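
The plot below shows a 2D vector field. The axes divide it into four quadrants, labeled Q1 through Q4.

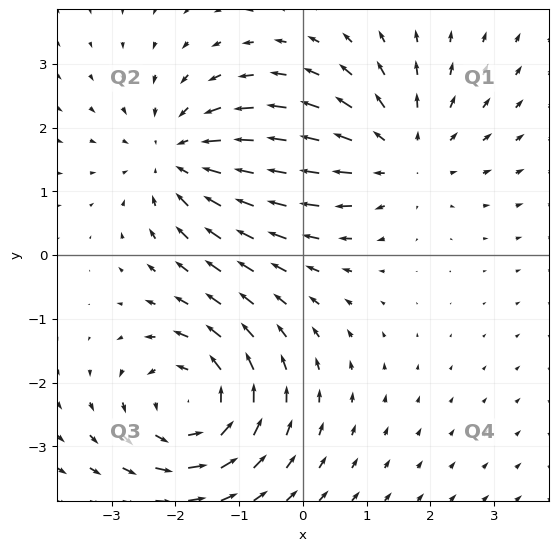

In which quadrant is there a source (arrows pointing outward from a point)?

Q1

The source sits at approximately (1.5, 1.6), which lies in quadrant Q1. The divergence there is about +3, positive as expected for a source.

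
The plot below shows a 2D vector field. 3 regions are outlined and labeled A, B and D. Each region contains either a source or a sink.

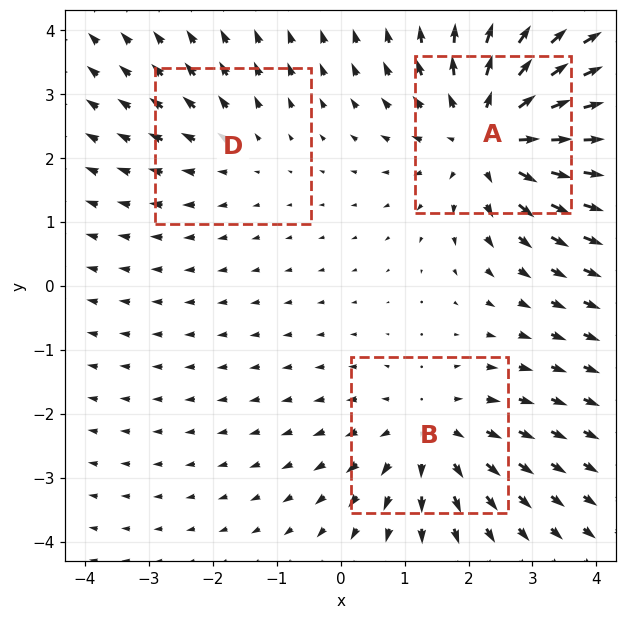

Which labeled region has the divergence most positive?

Divergence at each region's feature centre — A: about +5, B: about +3, D: about +2. Region A is most positive.

A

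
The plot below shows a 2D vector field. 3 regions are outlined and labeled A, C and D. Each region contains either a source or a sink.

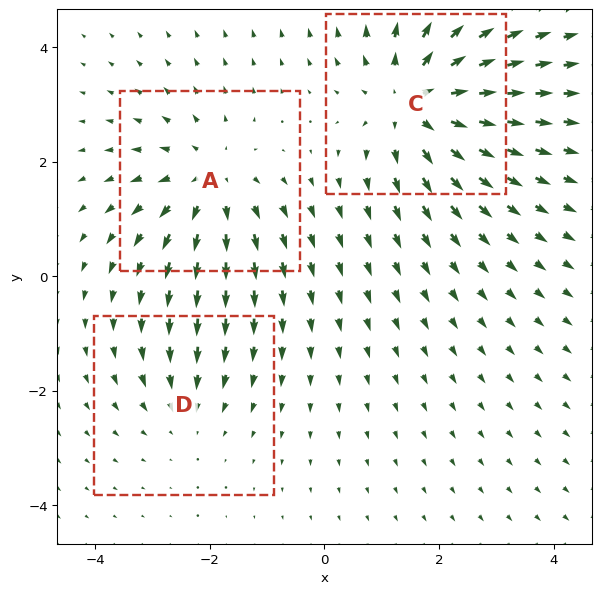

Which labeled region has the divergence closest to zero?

Divergence at each region's feature centre — A: about +3, C: about +4, D: about -2. Region D is closest to zero.

D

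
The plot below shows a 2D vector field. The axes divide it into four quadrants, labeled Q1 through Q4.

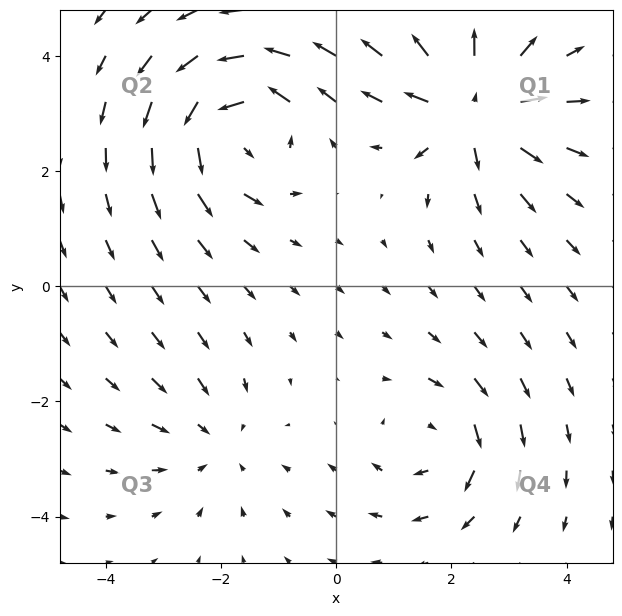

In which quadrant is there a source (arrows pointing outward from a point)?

Q1

The source sits at approximately (2.4, 3.1), which lies in quadrant Q1. The divergence there is about +5, positive as expected for a source.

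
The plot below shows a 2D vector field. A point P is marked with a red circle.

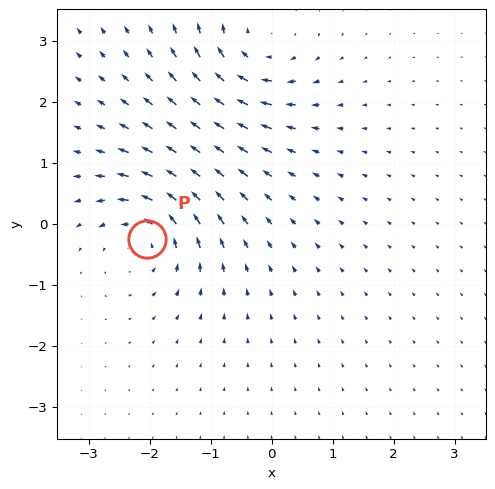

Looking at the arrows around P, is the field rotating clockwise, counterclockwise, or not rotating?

Near P at (-2.0, -0.2) the arrows circulate counterclockwise. The curl (z-component) there is about +4; positive curl means counterclockwise rotation.

counterclockwise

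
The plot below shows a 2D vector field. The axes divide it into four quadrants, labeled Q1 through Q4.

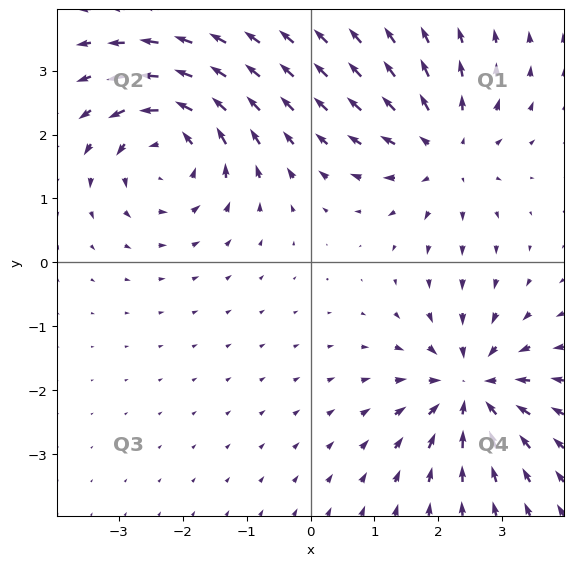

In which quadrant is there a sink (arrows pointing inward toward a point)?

Q4

The sink sits at approximately (2.5, -2.0), which lies in quadrant Q4. The divergence there is about -5, negative as expected for a sink.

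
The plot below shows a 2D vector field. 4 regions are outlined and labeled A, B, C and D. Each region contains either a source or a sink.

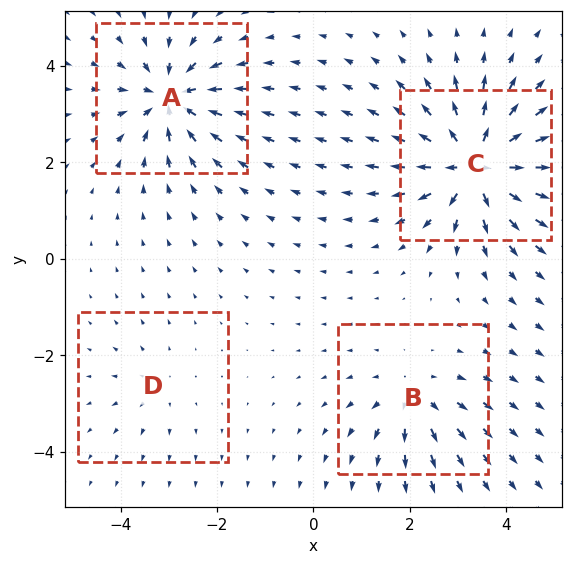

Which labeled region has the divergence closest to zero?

Divergence at each region's feature centre — A: about -6, B: about +4, C: about +8, D: about +2. Region D is closest to zero.

D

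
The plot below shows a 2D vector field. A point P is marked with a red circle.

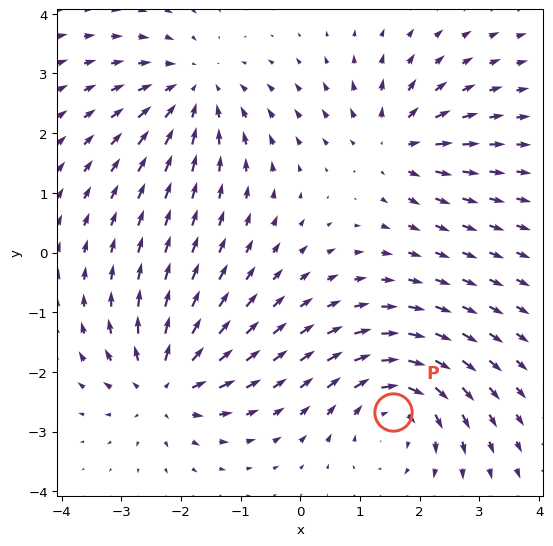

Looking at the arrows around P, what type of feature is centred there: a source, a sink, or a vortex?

At P (1.5, -2.7) the arrows circulate clockwise. Divergence ≈0, curl about -5 — near-zero divergence with nonzero curl is a vortex.

vortex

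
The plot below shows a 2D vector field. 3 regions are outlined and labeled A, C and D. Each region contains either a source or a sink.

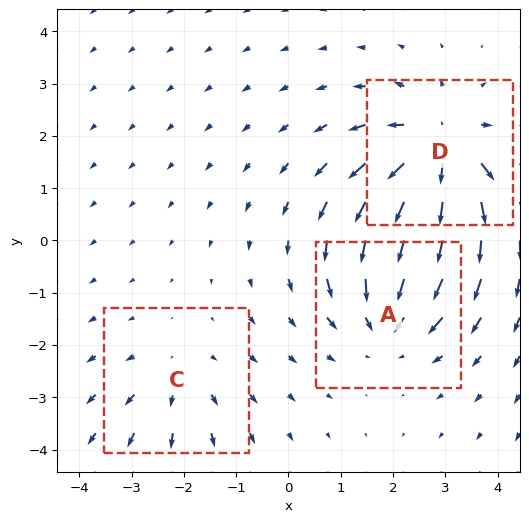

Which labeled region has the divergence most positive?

Divergence at each region's feature centre — A: about -3, C: about +2, D: about +4. Region D is most positive.

D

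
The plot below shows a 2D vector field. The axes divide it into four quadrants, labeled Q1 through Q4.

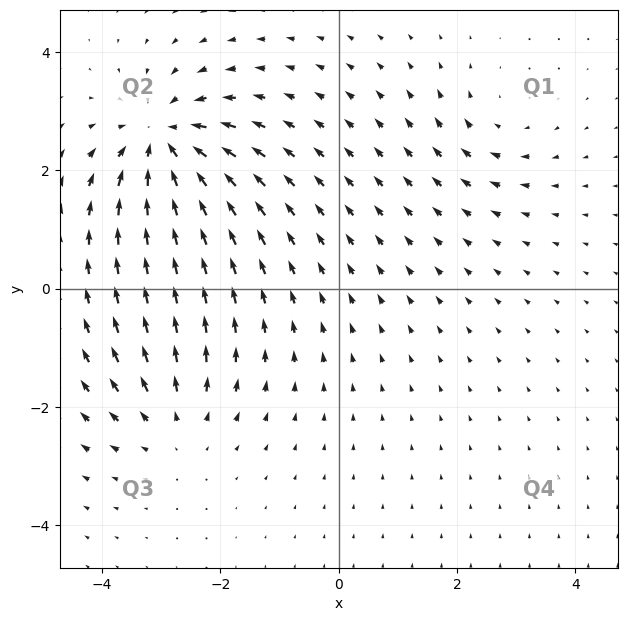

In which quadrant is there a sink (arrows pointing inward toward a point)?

The sink sits at approximately (-2.9, 2.5), which lies in quadrant Q2. The divergence there is about -6, negative as expected for a sink.

Q2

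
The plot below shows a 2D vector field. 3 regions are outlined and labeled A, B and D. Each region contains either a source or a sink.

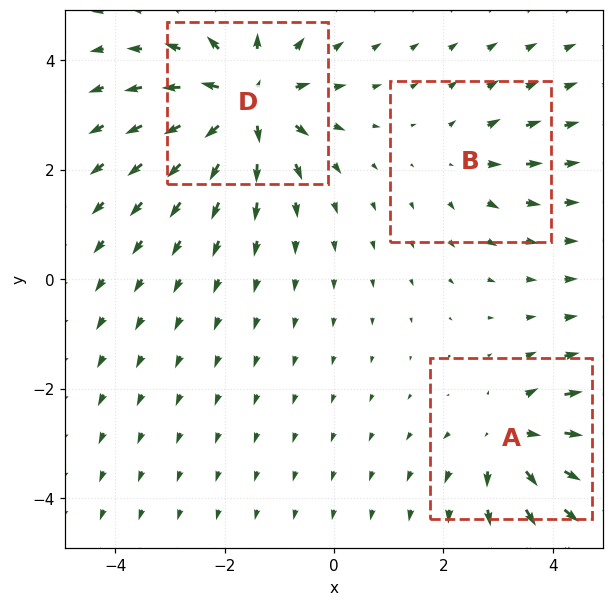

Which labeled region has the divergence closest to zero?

Divergence at each region's feature centre — A: about +4, B: about +2, D: about +6. Region B is closest to zero.

B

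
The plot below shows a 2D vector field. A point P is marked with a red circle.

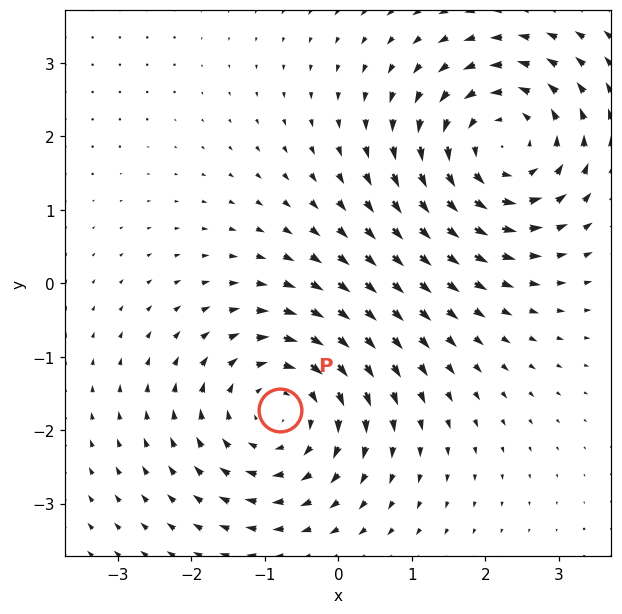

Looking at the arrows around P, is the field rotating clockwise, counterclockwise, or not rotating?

Near P at (-0.8, -1.7) the arrows circulate clockwise. The curl (z-component) there is about -4; negative curl means clockwise rotation.

clockwise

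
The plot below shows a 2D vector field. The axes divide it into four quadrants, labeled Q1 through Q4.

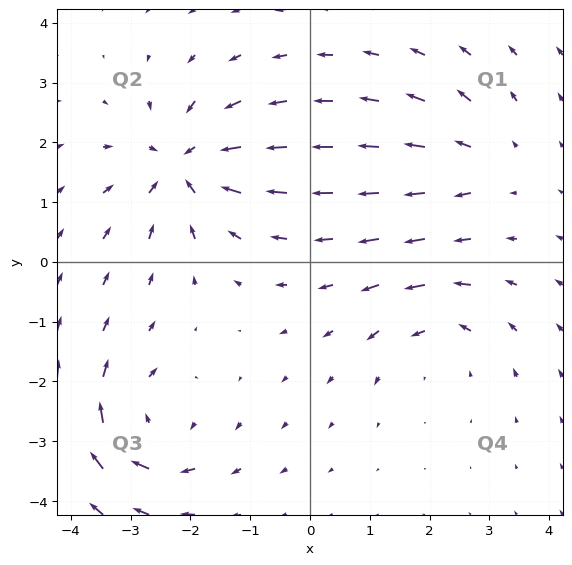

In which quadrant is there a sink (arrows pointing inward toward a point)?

The sink sits at approximately (-2.1, 1.6), which lies in quadrant Q2. The divergence there is about -6, negative as expected for a sink.

Q2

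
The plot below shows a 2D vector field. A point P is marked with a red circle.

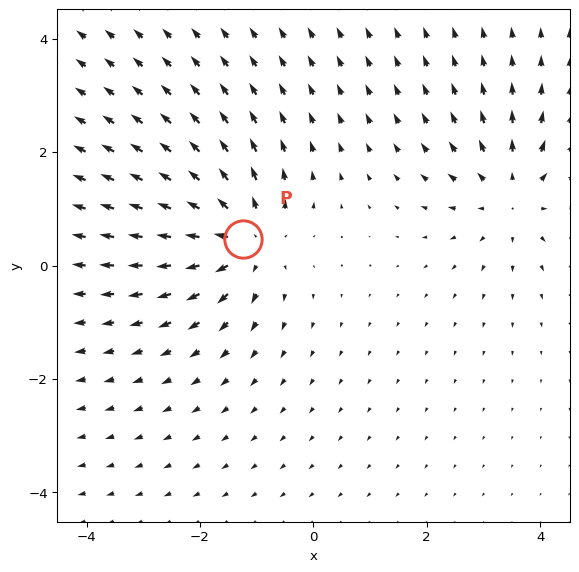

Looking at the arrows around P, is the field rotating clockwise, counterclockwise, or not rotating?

not rotating

Near P at (-1.2, 0.5) the arrows show no circulation. The curl there is ≈0.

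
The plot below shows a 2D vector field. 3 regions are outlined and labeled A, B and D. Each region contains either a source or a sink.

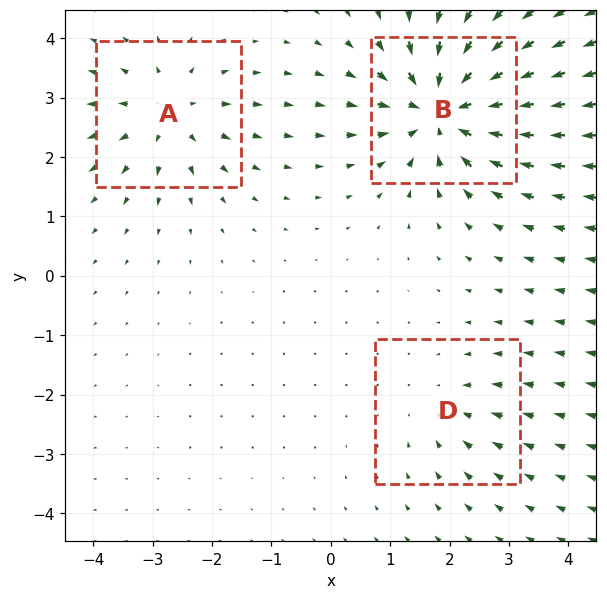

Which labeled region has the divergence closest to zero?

D

Divergence at each region's feature centre — A: about +4, B: about -6, D: about -2. Region D is closest to zero.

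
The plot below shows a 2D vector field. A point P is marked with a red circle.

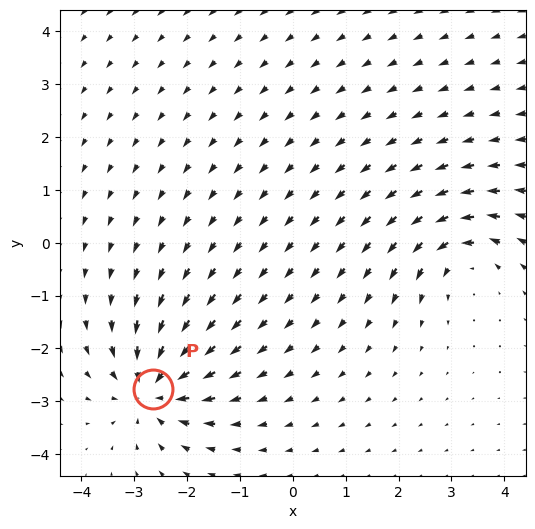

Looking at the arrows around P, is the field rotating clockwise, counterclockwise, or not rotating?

Near P at (-2.6, -2.8) the arrows show no circulation. The curl there is ≈0.

not rotating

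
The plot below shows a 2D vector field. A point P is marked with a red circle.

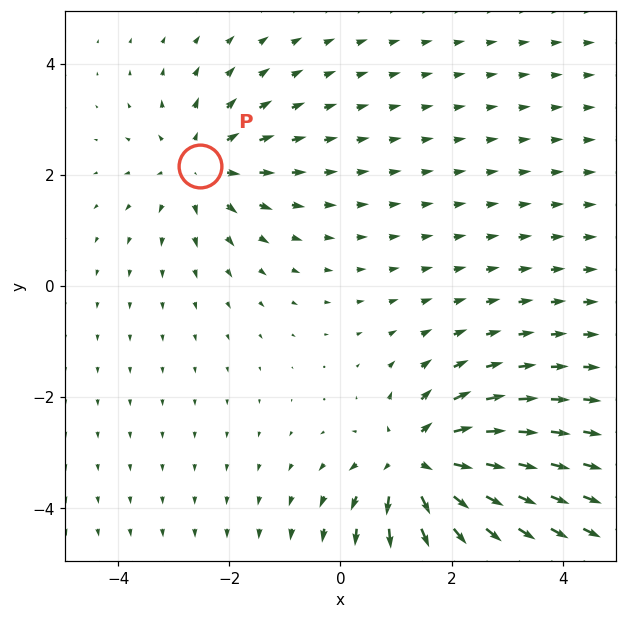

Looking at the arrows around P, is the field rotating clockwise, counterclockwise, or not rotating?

Near P at (-2.5, 2.2) the arrows show no circulation. The curl there is ≈0.

not rotating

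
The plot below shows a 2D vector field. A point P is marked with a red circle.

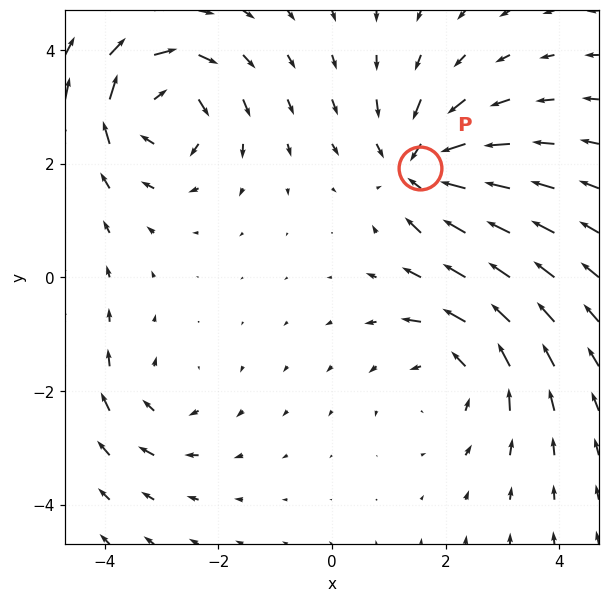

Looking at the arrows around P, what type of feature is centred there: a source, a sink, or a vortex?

At P (1.5, 1.9) the arrows converge inward. Divergence about -5, curl ≈0 — negative divergence with near-zero curl is a sink.

sink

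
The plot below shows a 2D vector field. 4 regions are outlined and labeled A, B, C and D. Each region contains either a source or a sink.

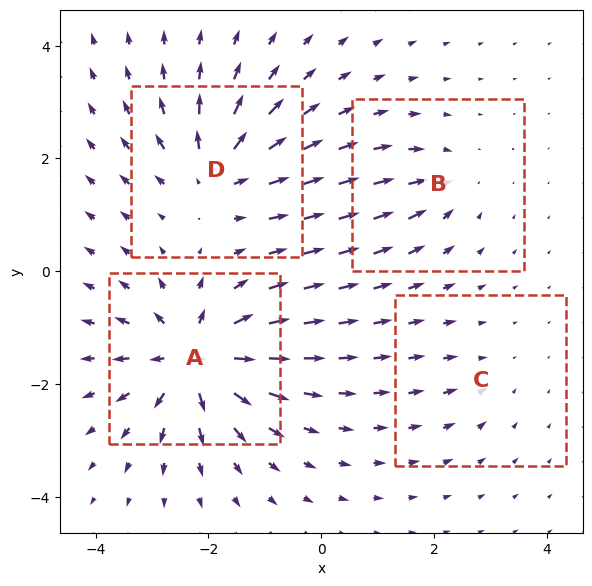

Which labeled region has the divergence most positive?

Divergence at each region's feature centre — A: about +9, B: about -4, C: about -2, D: about +6. Region A is most positive.

A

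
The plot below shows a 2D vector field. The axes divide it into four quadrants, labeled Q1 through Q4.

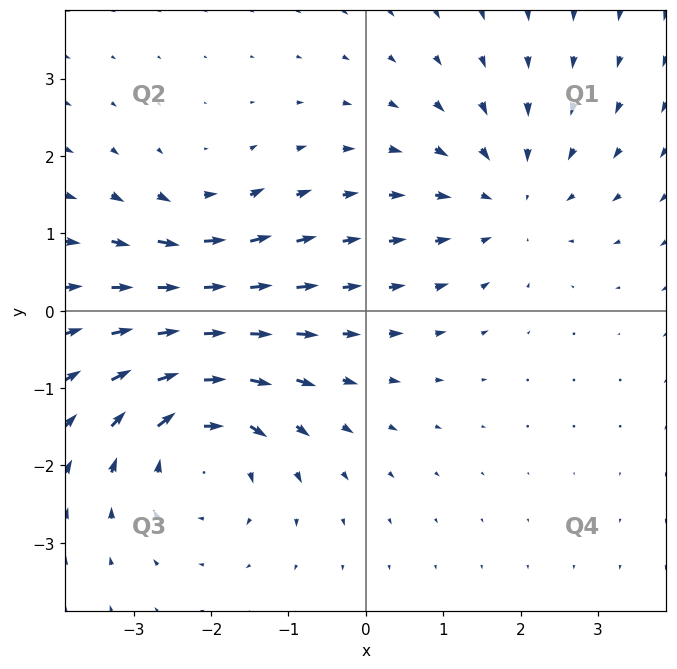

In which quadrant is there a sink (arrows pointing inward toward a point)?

Q1

The sink sits at approximately (1.8, 1.4), which lies in quadrant Q1. The divergence there is about -3, negative as expected for a sink.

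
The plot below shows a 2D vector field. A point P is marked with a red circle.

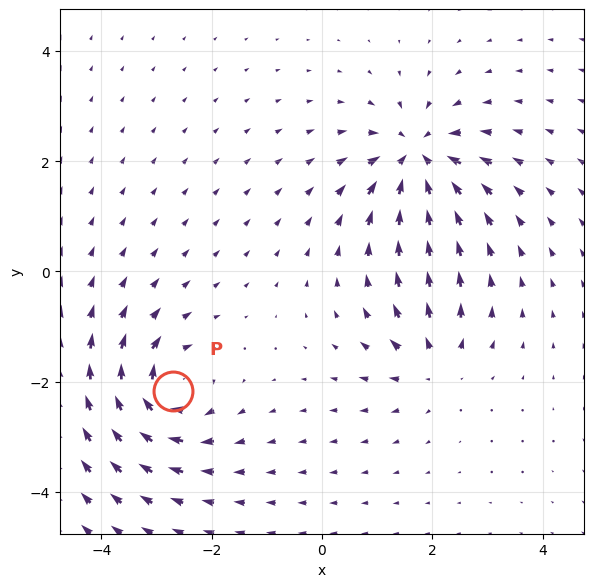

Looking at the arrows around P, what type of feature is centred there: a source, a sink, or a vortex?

vortex

At P (-2.7, -2.2) the arrows circulate clockwise. Divergence ≈0, curl about -6 — near-zero divergence with nonzero curl is a vortex.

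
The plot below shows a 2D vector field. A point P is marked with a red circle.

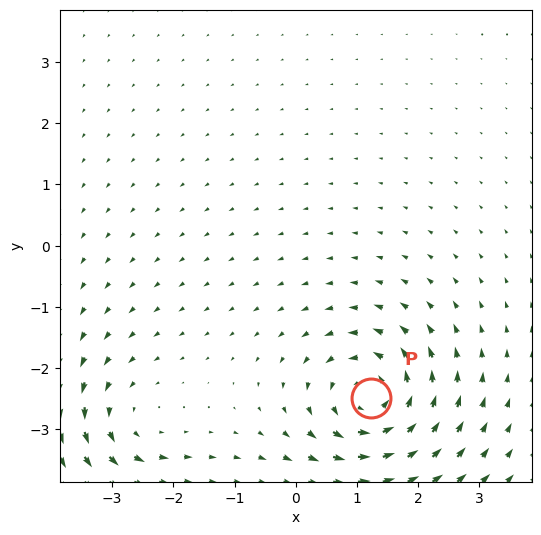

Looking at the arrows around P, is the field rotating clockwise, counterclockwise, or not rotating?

Near P at (1.2, -2.5) the arrows circulate counterclockwise. The curl (z-component) there is about +6; positive curl means counterclockwise rotation.

counterclockwise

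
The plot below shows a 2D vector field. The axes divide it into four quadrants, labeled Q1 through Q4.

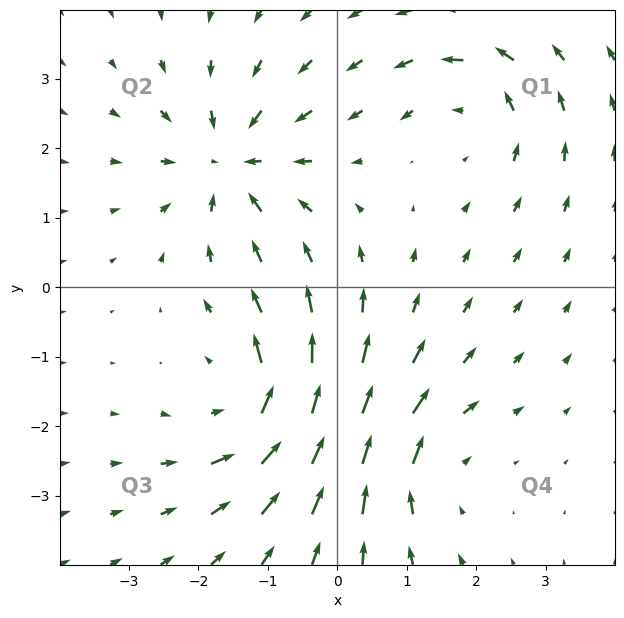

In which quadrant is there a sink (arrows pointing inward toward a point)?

The sink sits at approximately (-1.5, 1.8), which lies in quadrant Q2. The divergence there is about -5, negative as expected for a sink.

Q2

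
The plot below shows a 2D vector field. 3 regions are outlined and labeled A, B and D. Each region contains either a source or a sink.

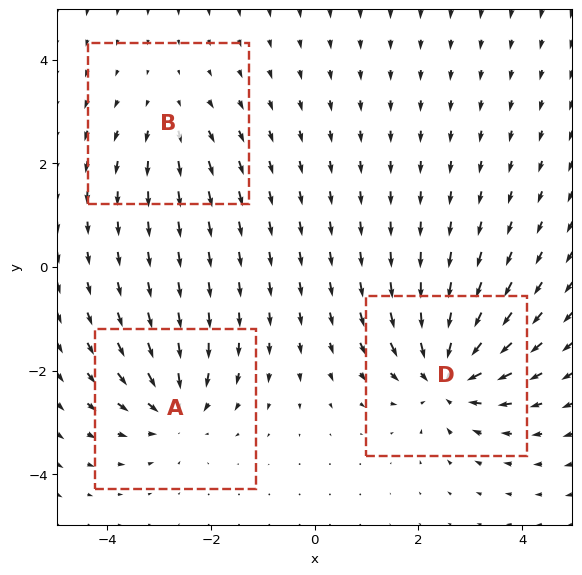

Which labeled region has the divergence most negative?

Divergence at each region's feature centre — A: about -4, B: about +2, D: about -6. Region D is most negative.

D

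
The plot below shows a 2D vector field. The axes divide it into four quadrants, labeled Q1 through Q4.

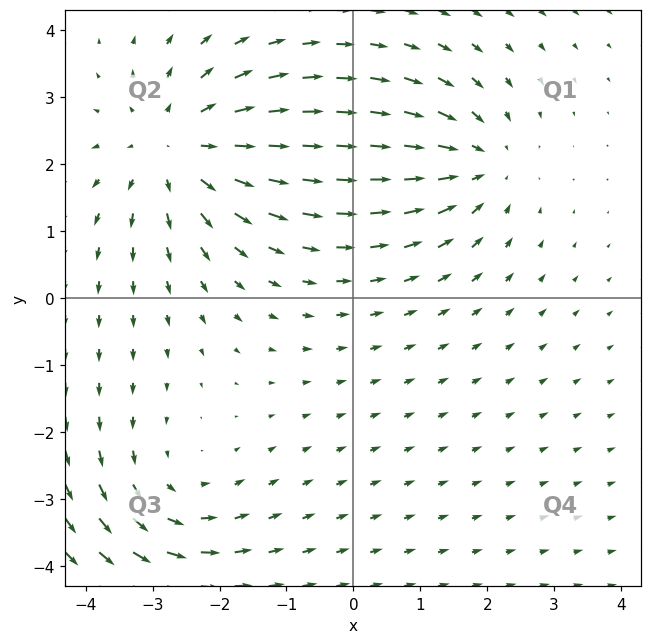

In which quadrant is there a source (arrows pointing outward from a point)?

The source sits at approximately (-2.6, 2.2), which lies in quadrant Q2. The divergence there is about +4, positive as expected for a source.

Q2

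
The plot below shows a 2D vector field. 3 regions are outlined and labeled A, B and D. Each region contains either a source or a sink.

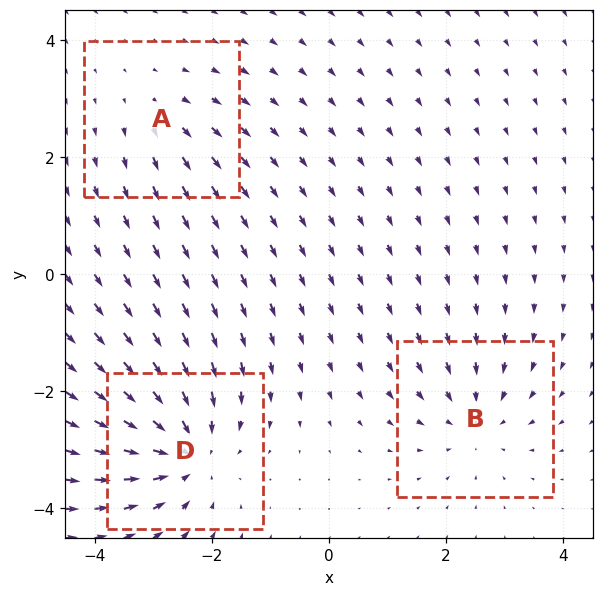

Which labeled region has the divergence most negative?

D

Divergence at each region's feature centre — A: about +2, B: about -3, D: about -5. Region D is most negative.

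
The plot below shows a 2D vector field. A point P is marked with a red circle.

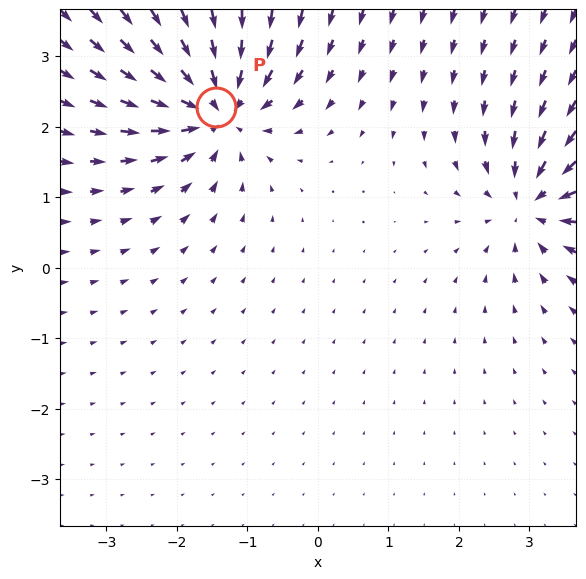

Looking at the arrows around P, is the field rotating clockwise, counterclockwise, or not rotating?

not rotating

Near P at (-1.4, 2.3) the arrows show no circulation. The curl there is ≈0.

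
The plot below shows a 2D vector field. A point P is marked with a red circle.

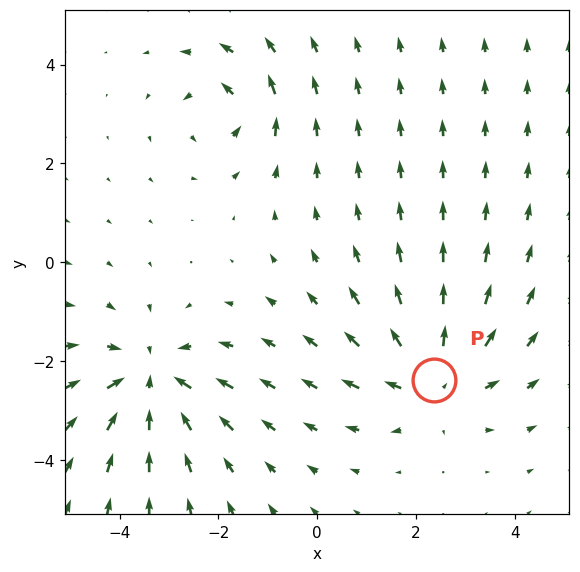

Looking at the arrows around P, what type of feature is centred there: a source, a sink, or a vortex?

source

At P (2.4, -2.4) the arrows spread outward. Divergence about +4, curl ≈0 — positive divergence with near-zero curl is a source.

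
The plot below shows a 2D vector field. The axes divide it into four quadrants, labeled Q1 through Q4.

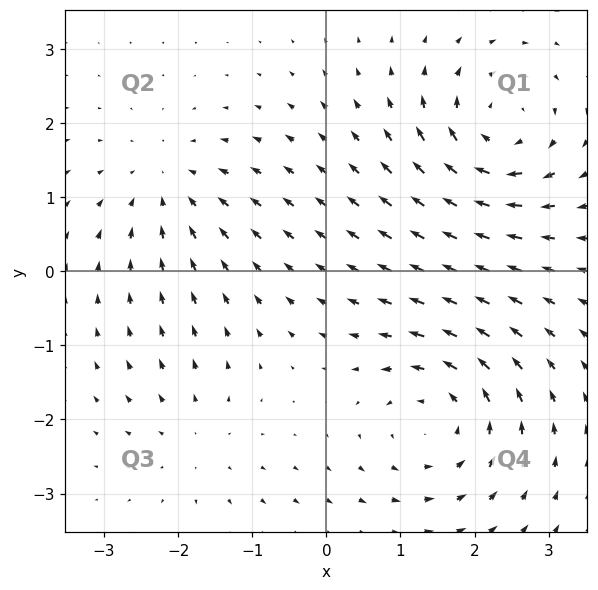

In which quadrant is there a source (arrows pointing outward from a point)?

Q3

The source sits at approximately (-1.8, -2.2), which lies in quadrant Q3. The divergence there is about +3, positive as expected for a source.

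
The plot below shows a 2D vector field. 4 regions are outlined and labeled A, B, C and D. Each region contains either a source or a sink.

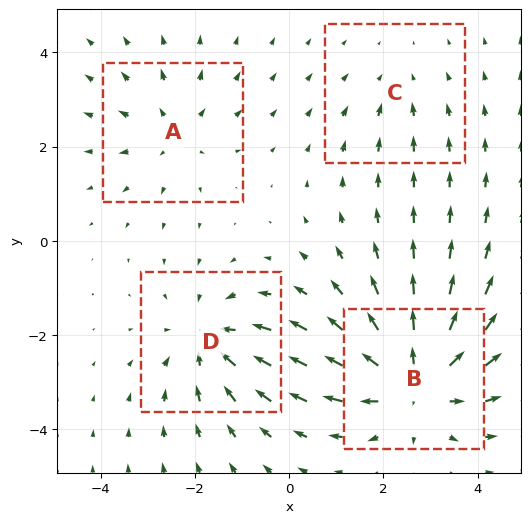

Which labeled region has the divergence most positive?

Divergence at each region's feature centre — A: about +3, B: about +6, C: about -2, D: about -4. Region B is most positive.

B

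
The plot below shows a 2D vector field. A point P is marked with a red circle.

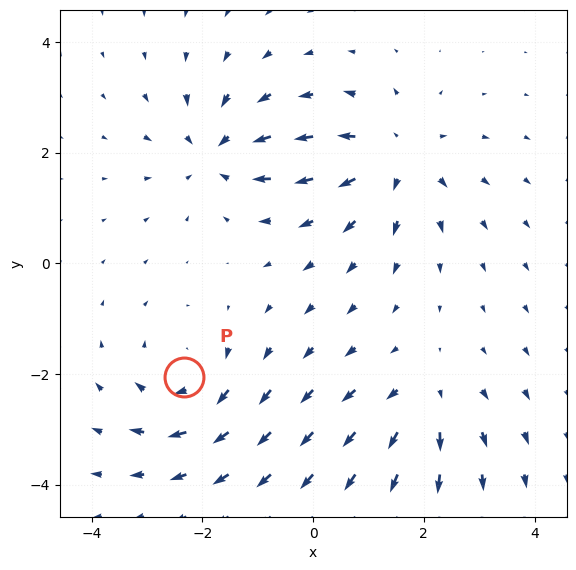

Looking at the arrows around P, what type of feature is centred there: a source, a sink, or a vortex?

At P (-2.3, -2.1) the arrows circulate clockwise. Divergence ≈0, curl about -4 — near-zero divergence with nonzero curl is a vortex.

vortex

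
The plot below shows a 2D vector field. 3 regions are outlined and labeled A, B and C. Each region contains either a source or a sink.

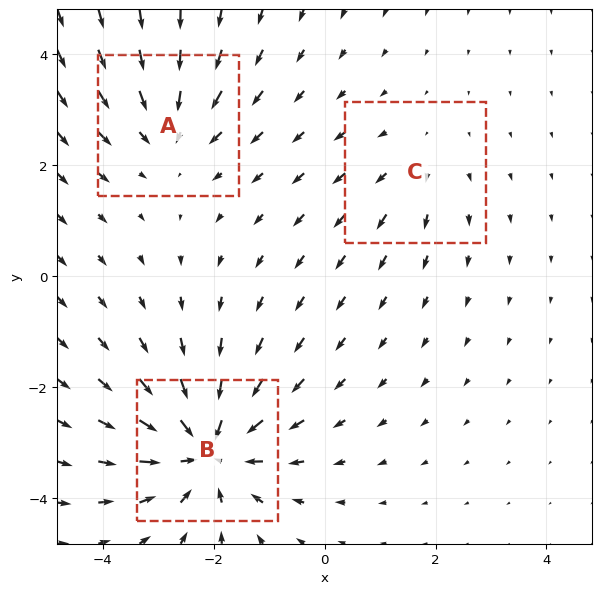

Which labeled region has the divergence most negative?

B

Divergence at each region's feature centre — A: about -3, B: about -5, C: about +2. Region B is most negative.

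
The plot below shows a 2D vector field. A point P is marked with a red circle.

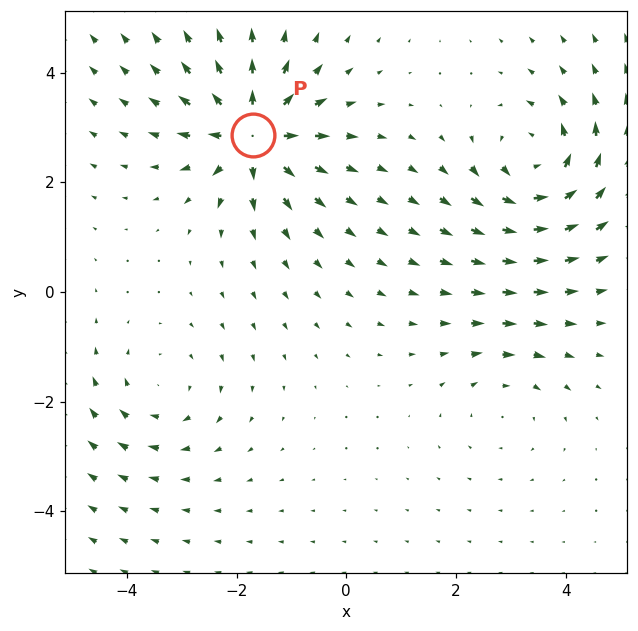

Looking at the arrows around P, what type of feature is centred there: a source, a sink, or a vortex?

At P (-1.7, 2.9) the arrows spread outward. Divergence about +7, curl ≈0 — positive divergence with near-zero curl is a source.

source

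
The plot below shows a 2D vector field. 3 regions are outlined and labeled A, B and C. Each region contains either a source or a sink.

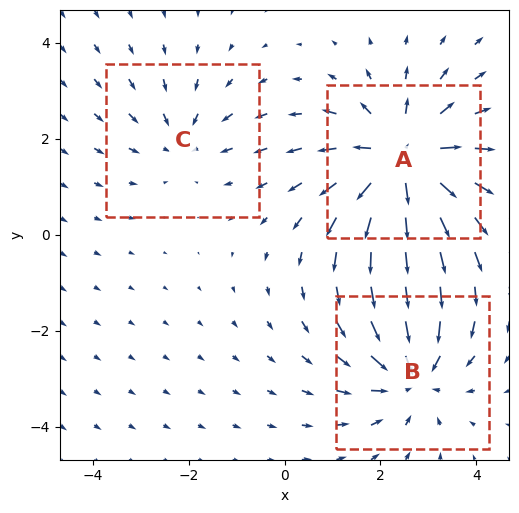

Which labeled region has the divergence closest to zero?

C

Divergence at each region's feature centre — A: about +4, B: about -3, C: about -2. Region C is closest to zero.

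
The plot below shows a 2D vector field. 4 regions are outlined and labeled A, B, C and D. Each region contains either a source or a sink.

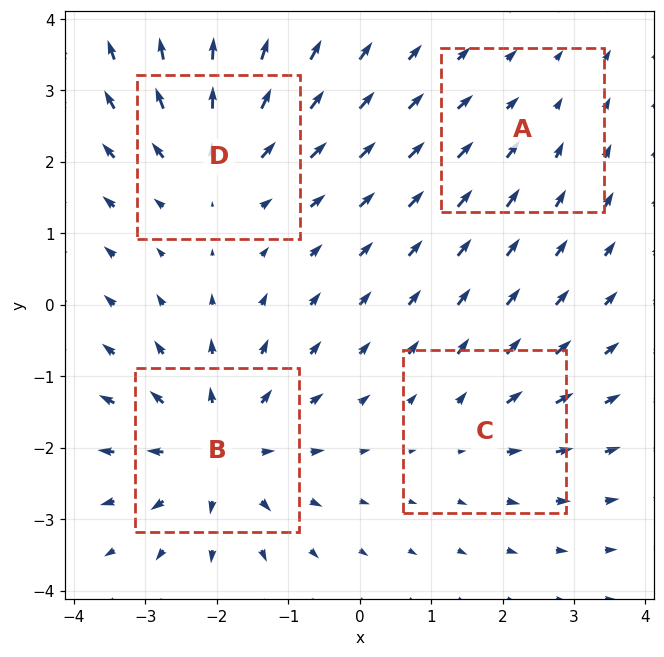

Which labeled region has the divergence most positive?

Divergence at each region's feature centre — A: about -2, B: about +6, C: about +3, D: about +5. Region B is most positive.

B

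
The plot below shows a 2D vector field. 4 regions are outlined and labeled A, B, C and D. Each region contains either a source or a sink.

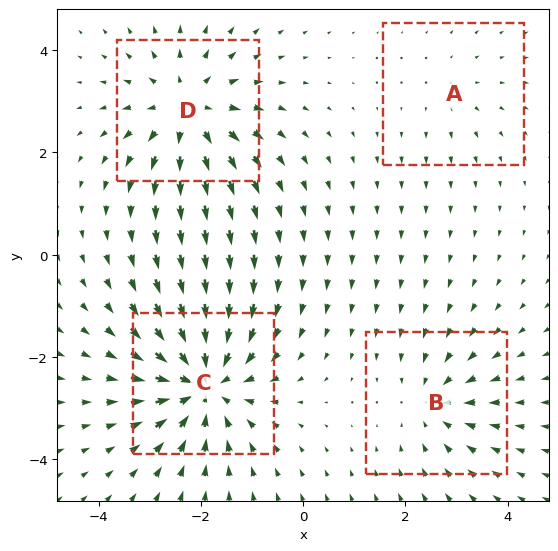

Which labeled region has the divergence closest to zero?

A

Divergence at each region's feature centre — A: about +2, B: about -4, C: about -7, D: about +5. Region A is closest to zero.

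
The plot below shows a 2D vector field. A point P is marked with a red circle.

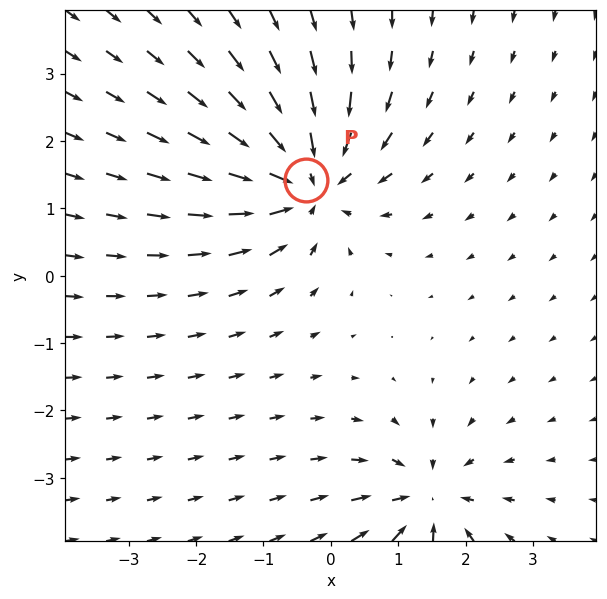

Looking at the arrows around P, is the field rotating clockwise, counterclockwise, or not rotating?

Near P at (-0.4, 1.4) the arrows show no circulation. The curl there is ≈0.

not rotating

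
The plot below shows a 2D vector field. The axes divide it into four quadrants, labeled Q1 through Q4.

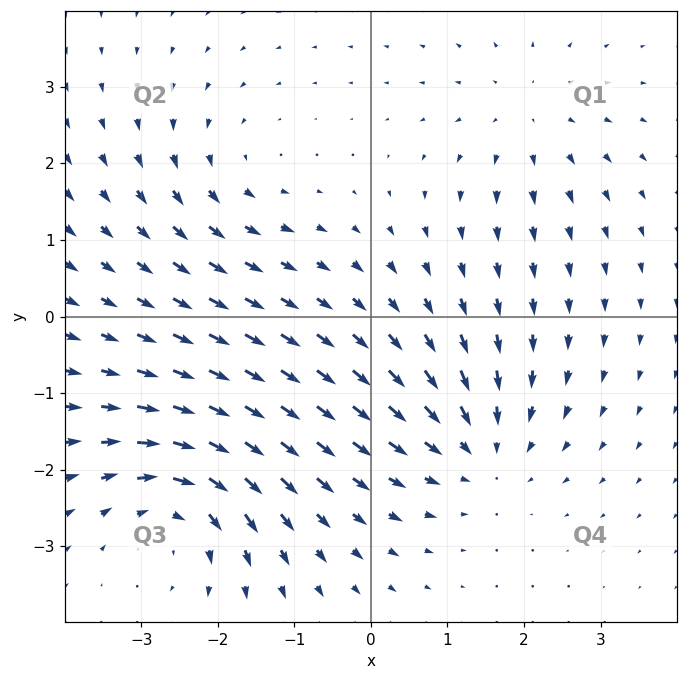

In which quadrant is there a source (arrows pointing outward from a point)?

The source sits at approximately (2.1, 2.6), which lies in quadrant Q1. The divergence there is about +3, positive as expected for a source.

Q1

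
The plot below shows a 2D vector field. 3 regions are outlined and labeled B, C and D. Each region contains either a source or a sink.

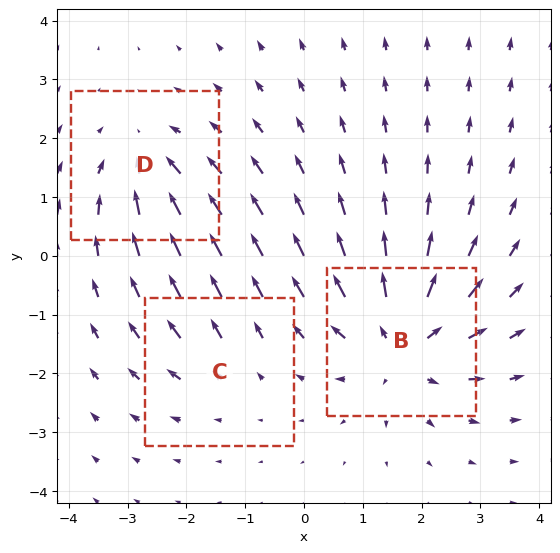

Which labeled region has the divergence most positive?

B

Divergence at each region's feature centre — B: about +5, C: about +2, D: about -3. Region B is most positive.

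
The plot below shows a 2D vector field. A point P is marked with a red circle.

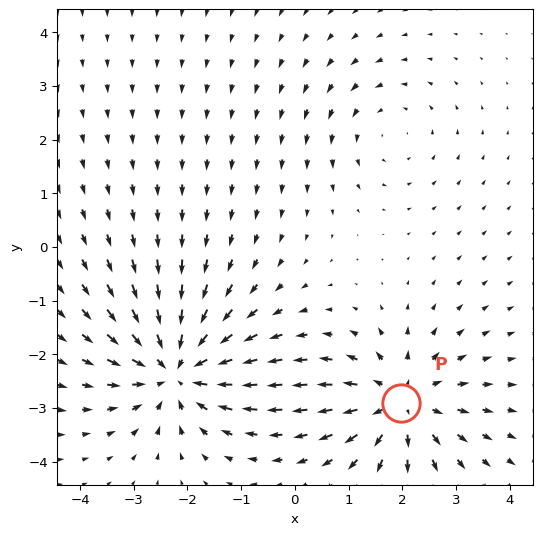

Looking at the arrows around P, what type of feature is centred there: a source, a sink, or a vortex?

At P (2.0, -2.9) the arrows spread outward. Divergence about +5, curl ≈0 — positive divergence with near-zero curl is a source.

source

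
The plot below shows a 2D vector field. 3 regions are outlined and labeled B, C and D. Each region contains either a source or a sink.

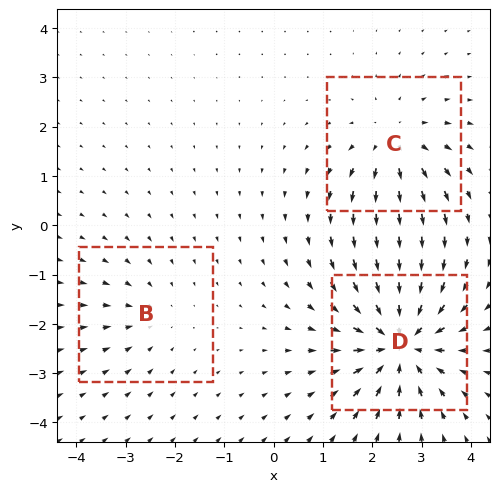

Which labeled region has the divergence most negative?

Divergence at each region's feature centre — B: about -2, C: about +3, D: about -5. Region D is most negative.

D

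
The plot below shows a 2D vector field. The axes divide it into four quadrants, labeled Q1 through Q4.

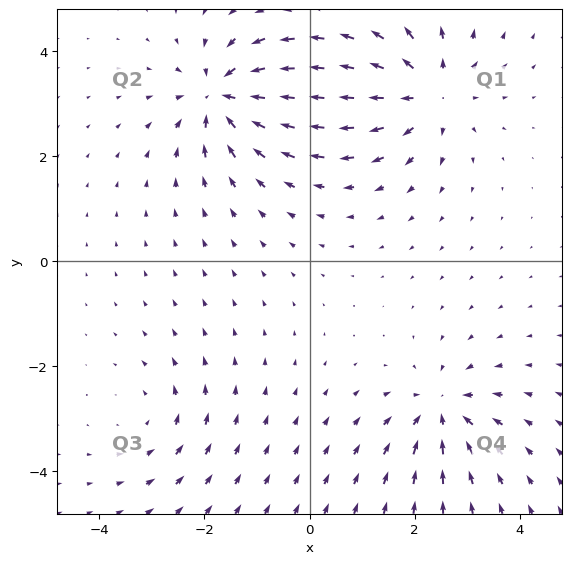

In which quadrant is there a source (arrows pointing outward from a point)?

Q1

The source sits at approximately (2.2, 3.2), which lies in quadrant Q1. The divergence there is about +5, positive as expected for a source.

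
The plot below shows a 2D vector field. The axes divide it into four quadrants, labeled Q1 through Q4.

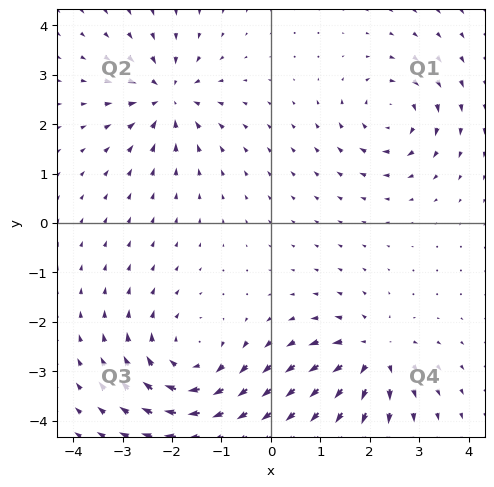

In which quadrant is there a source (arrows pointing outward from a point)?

Q4

The source sits at approximately (2.1, -2.7), which lies in quadrant Q4. The divergence there is about +4, positive as expected for a source.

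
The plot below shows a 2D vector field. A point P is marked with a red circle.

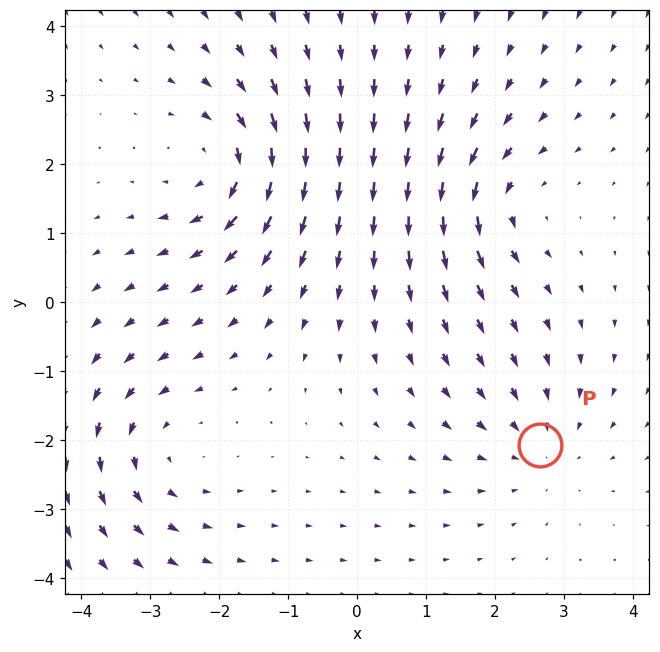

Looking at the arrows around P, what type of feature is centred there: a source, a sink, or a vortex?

sink

At P (2.7, -2.1) the arrows converge inward. Divergence about -3, curl ≈0 — negative divergence with near-zero curl is a sink.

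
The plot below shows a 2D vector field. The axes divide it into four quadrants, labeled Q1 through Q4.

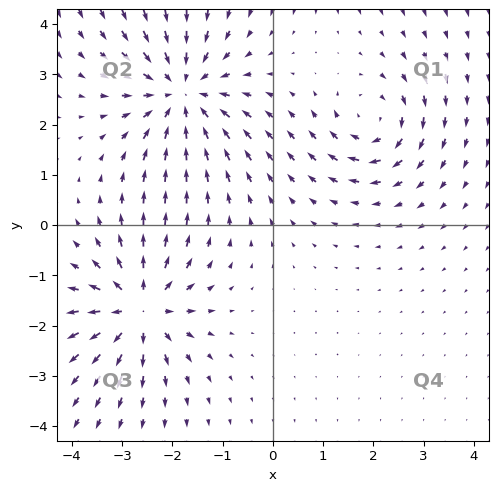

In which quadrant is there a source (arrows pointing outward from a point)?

Q3

The source sits at approximately (-2.6, -1.7), which lies in quadrant Q3. The divergence there is about +6, positive as expected for a source.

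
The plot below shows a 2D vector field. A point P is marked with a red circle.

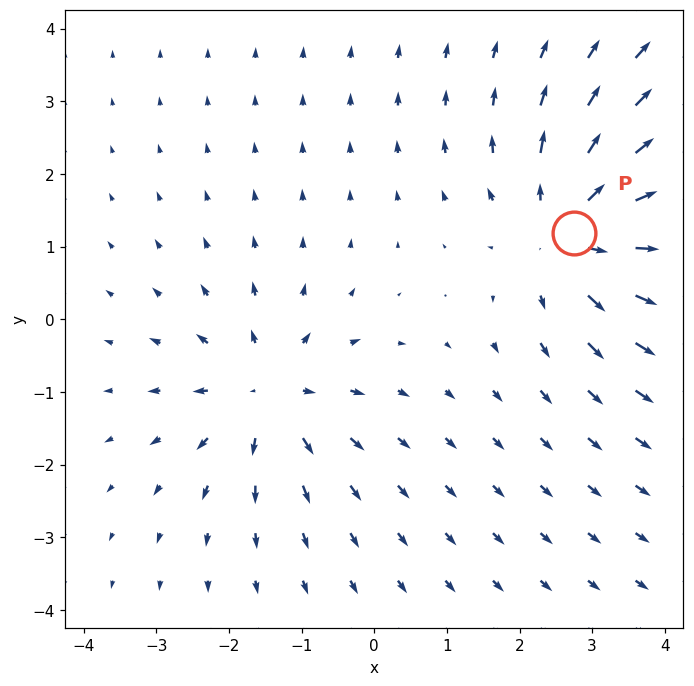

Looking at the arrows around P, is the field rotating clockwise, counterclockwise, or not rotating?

Near P at (2.7, 1.2) the arrows show no circulation. The curl there is ≈0.

not rotating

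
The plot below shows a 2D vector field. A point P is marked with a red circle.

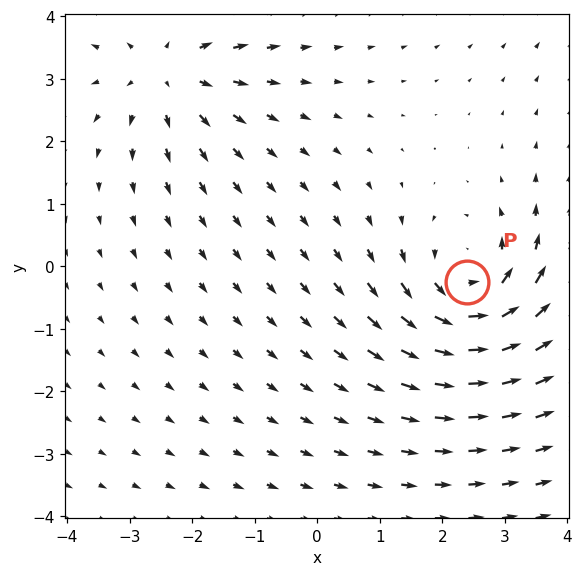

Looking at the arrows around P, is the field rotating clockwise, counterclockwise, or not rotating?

counterclockwise

Near P at (2.4, -0.2) the arrows circulate counterclockwise. The curl (z-component) there is about +5; positive curl means counterclockwise rotation.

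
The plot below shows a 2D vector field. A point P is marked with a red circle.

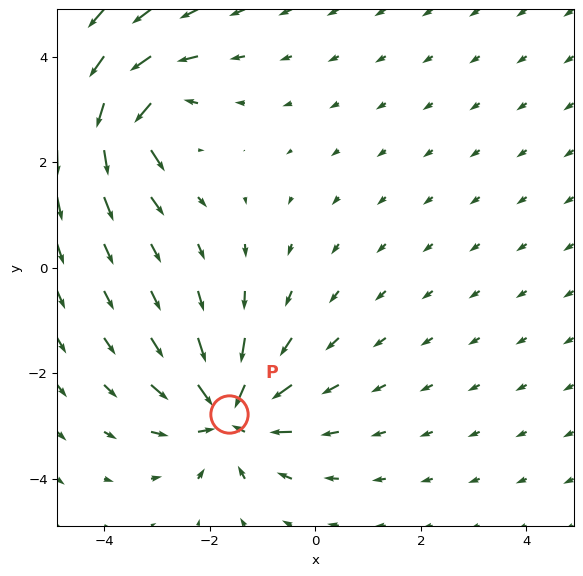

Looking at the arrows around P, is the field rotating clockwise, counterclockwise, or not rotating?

not rotating

Near P at (-1.6, -2.8) the arrows show no circulation. The curl there is ≈0.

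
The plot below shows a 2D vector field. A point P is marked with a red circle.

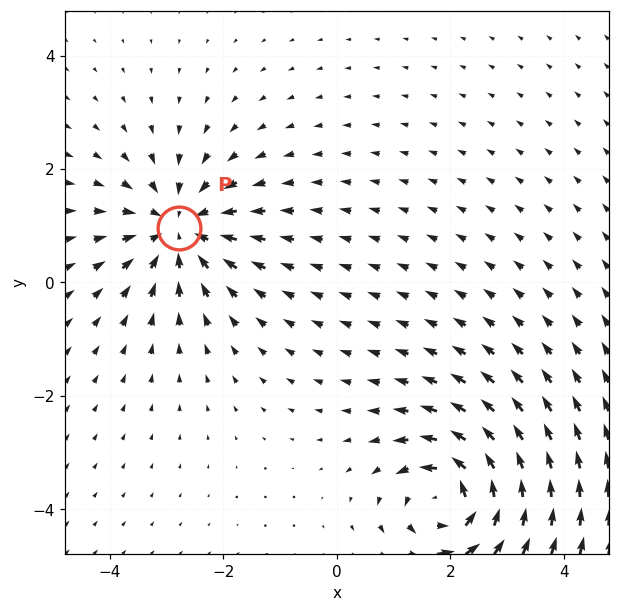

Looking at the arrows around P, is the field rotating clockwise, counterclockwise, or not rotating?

not rotating

Near P at (-2.8, 1.0) the arrows show no circulation. The curl there is ≈0.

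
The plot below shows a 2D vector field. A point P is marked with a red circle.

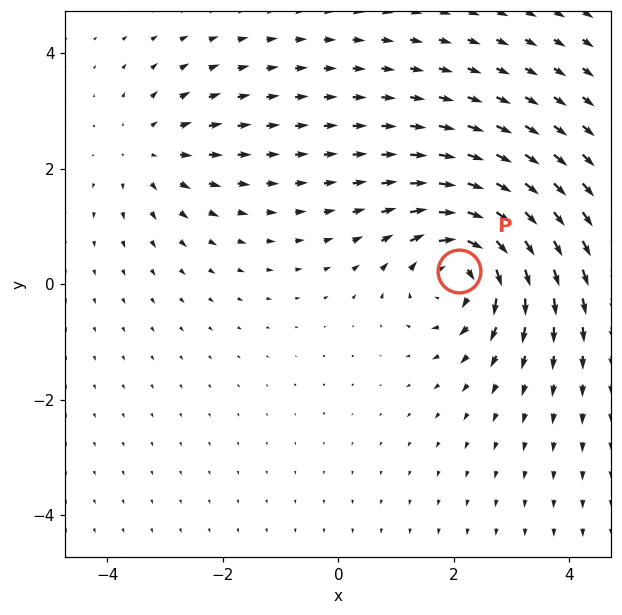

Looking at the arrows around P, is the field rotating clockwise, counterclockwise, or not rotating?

Near P at (2.1, 0.2) the arrows circulate clockwise. The curl (z-component) there is about -5; negative curl means clockwise rotation.

clockwise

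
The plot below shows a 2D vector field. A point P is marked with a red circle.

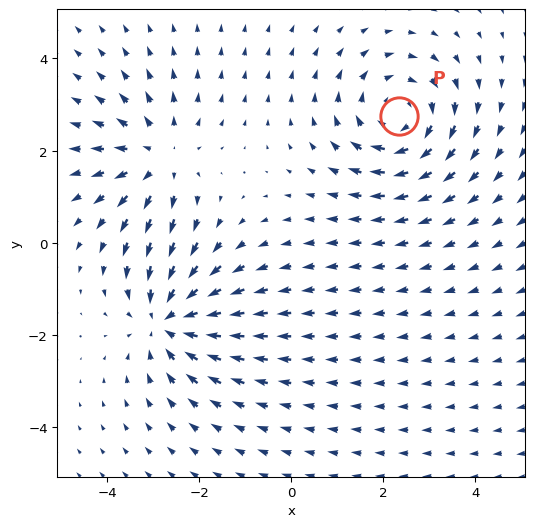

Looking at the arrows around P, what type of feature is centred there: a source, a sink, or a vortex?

vortex

At P (2.3, 2.8) the arrows circulate clockwise. Divergence ≈0, curl about -4 — near-zero divergence with nonzero curl is a vortex.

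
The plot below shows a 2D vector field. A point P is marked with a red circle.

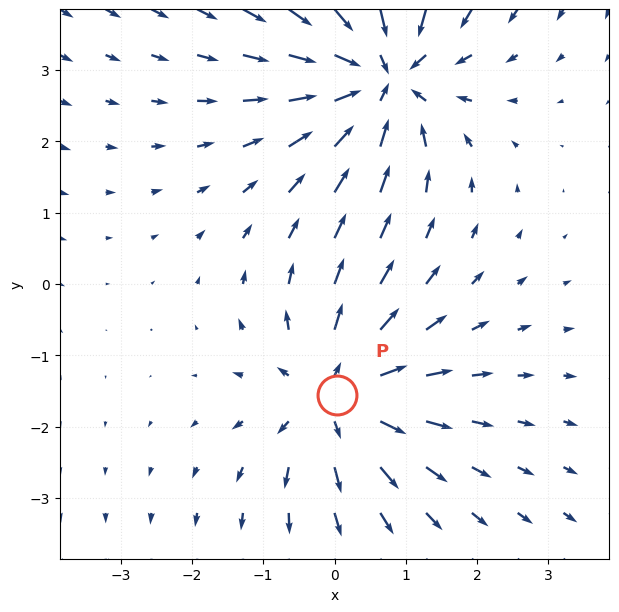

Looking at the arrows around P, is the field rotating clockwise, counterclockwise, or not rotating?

not rotating

Near P at (0.0, -1.6) the arrows show no circulation. The curl there is ≈0.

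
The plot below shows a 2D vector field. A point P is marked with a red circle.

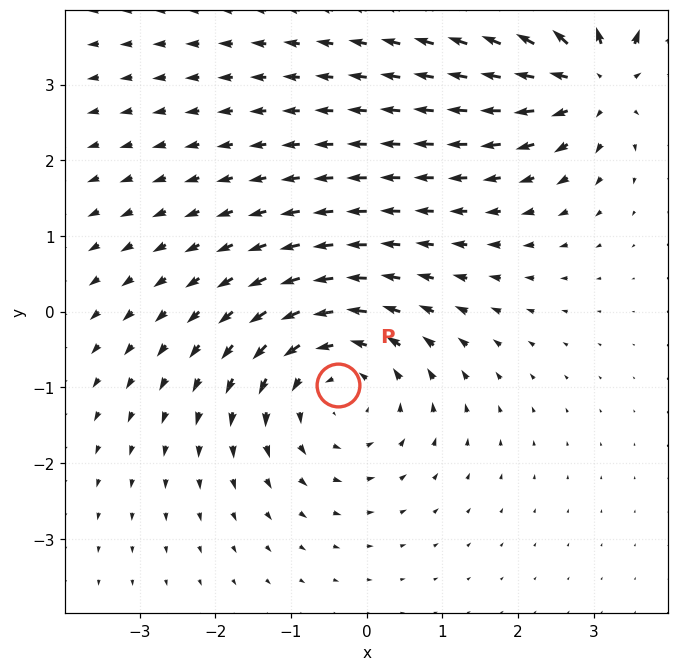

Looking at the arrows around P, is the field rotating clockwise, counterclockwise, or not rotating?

counterclockwise

Near P at (-0.4, -1.0) the arrows circulate counterclockwise. The curl (z-component) there is about +4; positive curl means counterclockwise rotation.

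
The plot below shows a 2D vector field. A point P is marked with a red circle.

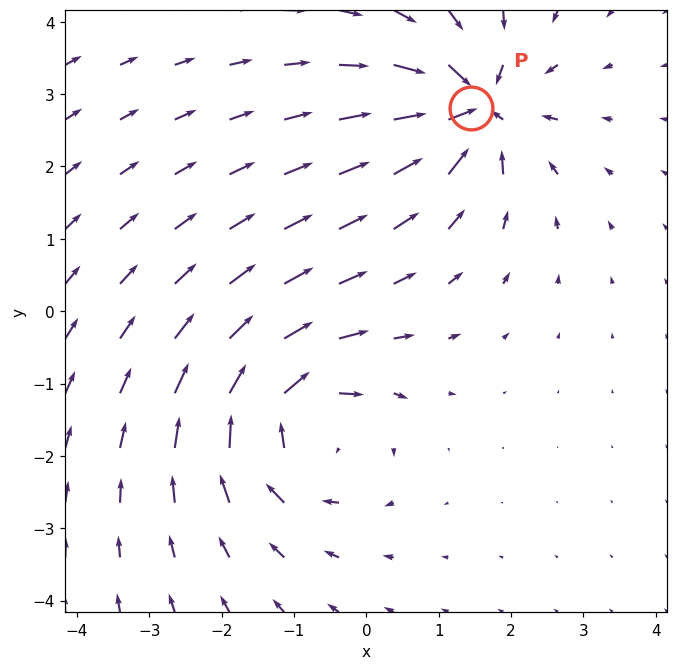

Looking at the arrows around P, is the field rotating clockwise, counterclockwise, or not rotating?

not rotating

Near P at (1.4, 2.8) the arrows show no circulation. The curl there is ≈0.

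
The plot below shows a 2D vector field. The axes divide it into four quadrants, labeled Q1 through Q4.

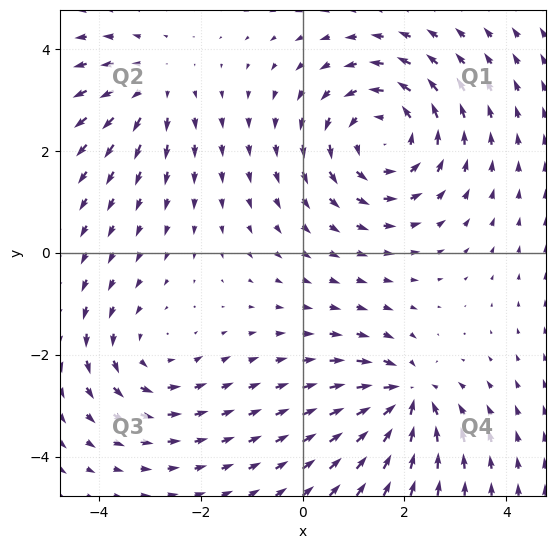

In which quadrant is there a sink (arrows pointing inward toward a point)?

The sink sits at approximately (2.0, -2.9), which lies in quadrant Q4. The divergence there is about -5, negative as expected for a sink.

Q4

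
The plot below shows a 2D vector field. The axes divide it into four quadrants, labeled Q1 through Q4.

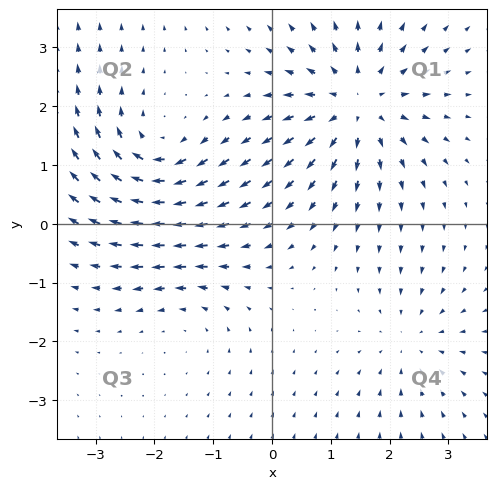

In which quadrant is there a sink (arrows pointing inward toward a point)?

The sink sits at approximately (2.4, -2.0), which lies in quadrant Q4. The divergence there is about -3, negative as expected for a sink.

Q4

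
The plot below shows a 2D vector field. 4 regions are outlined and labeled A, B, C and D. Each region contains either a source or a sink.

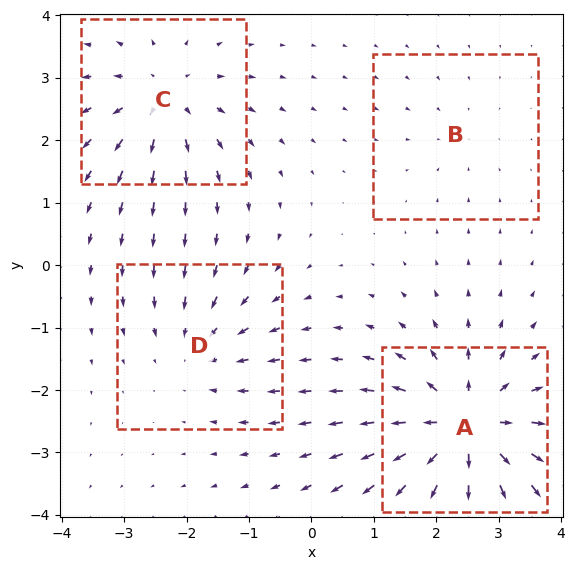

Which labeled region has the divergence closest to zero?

B

Divergence at each region's feature centre — A: about +8, B: about -2, C: about +5, D: about -4. Region B is closest to zero.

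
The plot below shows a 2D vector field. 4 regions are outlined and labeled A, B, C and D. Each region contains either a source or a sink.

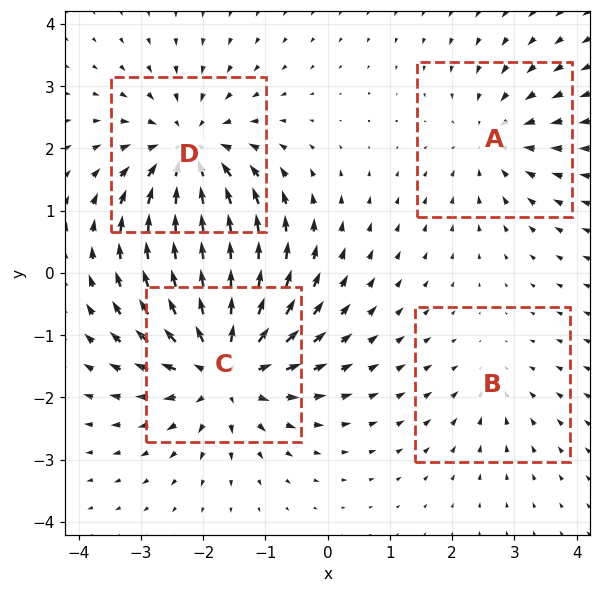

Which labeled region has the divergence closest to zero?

B

Divergence at each region's feature centre — A: about -3, B: about -2, C: about +7, D: about -6. Region B is closest to zero.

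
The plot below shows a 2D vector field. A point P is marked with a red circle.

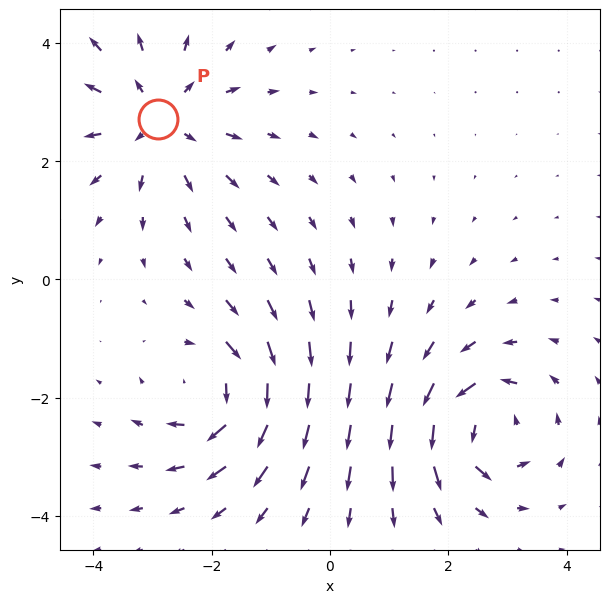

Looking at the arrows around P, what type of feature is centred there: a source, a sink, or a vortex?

source

At P (-2.9, 2.7) the arrows spread outward. Divergence about +4, curl ≈0 — positive divergence with near-zero curl is a source.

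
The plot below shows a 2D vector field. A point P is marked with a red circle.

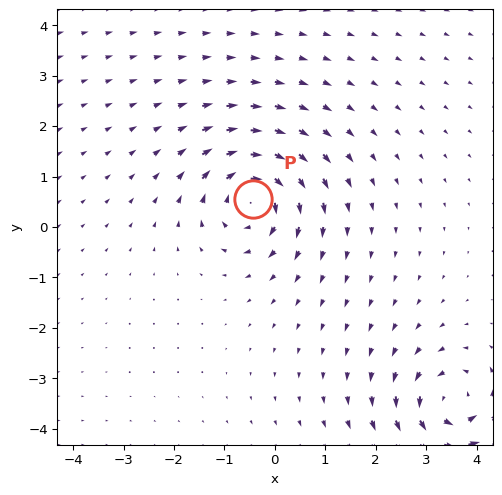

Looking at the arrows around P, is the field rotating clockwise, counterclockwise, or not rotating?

Near P at (-0.4, 0.6) the arrows circulate clockwise. The curl (z-component) there is about -6; negative curl means clockwise rotation.

clockwise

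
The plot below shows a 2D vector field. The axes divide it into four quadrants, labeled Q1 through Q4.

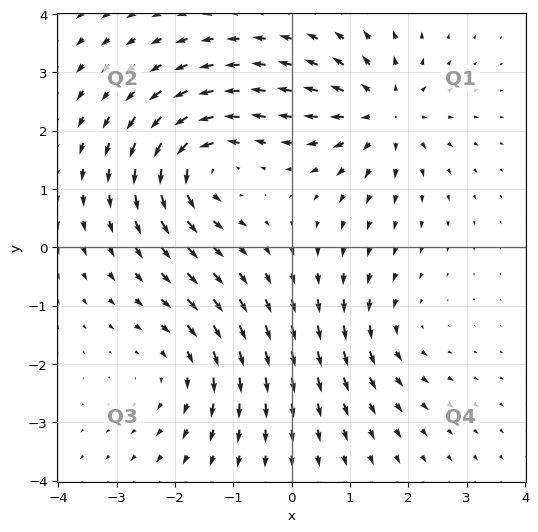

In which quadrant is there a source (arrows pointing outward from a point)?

Q1

The source sits at approximately (1.6, 2.3), which lies in quadrant Q1. The divergence there is about +5, positive as expected for a source.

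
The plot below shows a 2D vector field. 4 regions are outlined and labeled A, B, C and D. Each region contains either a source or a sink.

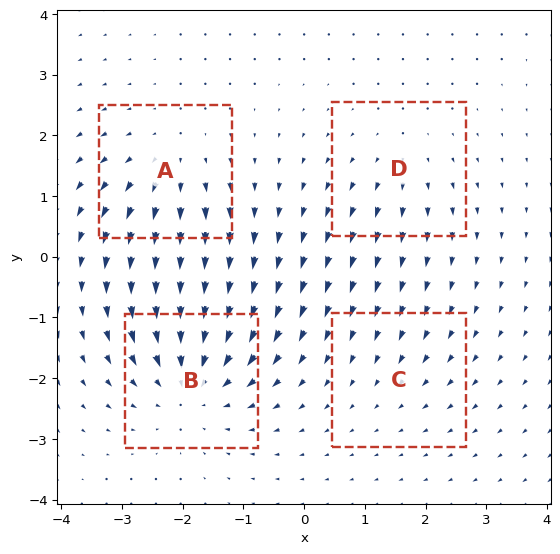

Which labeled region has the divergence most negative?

B

Divergence at each region's feature centre — A: about +4, B: about -6, C: about -2, D: about +3. Region B is most negative.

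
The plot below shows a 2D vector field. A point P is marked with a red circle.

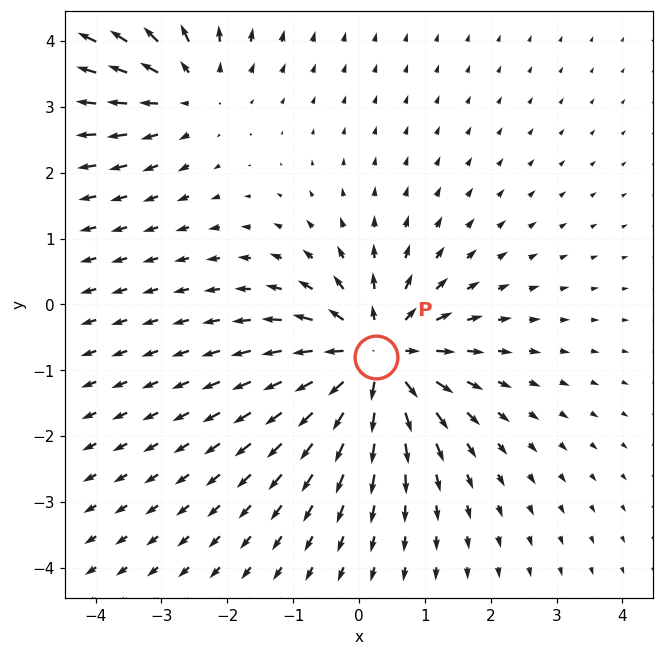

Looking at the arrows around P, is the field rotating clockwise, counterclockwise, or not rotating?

not rotating

Near P at (0.3, -0.8) the arrows show no circulation. The curl there is ≈0.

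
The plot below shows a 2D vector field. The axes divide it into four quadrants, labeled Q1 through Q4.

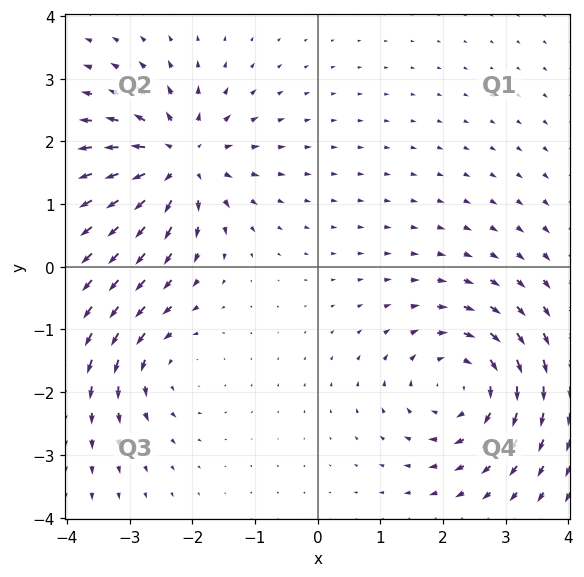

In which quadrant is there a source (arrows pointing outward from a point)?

The source sits at approximately (-2.2, 1.7), which lies in quadrant Q2. The divergence there is about +6, positive as expected for a source.

Q2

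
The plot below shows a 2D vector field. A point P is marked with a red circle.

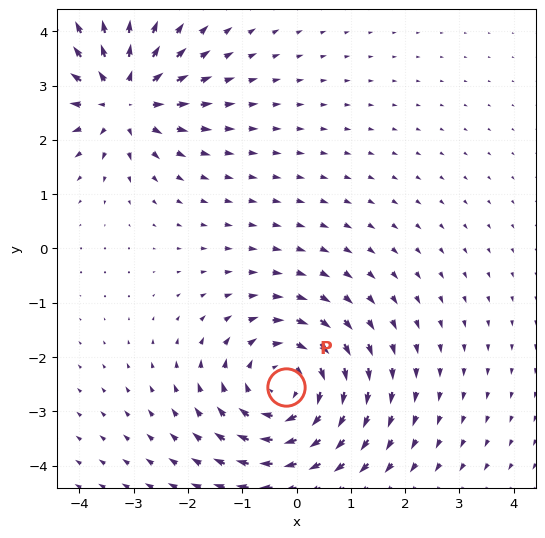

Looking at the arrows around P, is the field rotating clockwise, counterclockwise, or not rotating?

Near P at (-0.2, -2.5) the arrows circulate clockwise. The curl (z-component) there is about -4; negative curl means clockwise rotation.

clockwise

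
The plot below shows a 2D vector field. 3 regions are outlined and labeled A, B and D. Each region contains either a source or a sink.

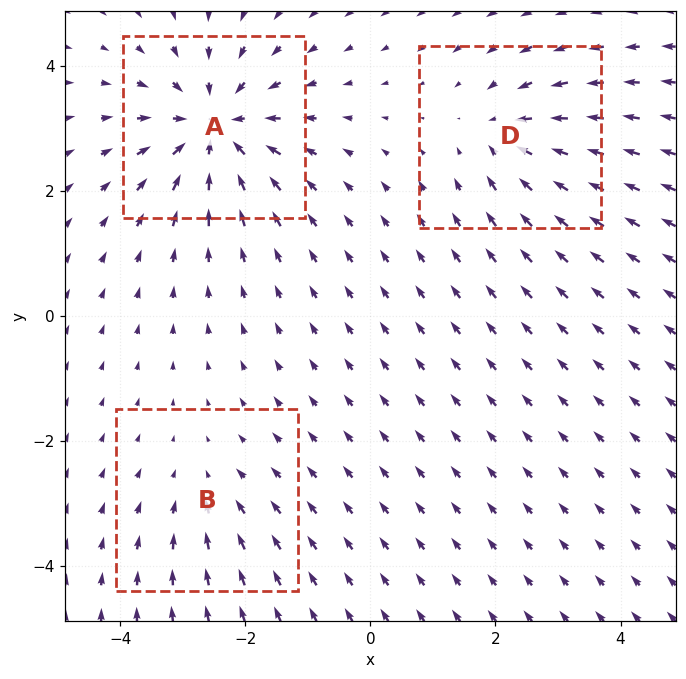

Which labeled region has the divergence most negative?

Divergence at each region's feature centre — A: about -5, B: about -2, D: about -3. Region A is most negative.

A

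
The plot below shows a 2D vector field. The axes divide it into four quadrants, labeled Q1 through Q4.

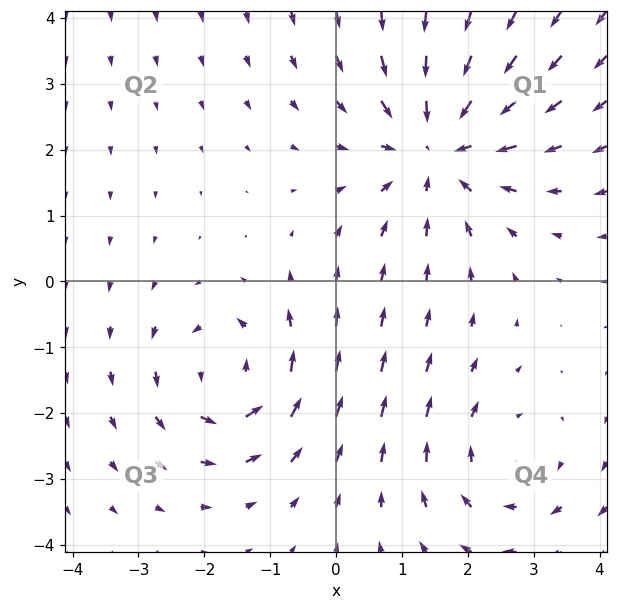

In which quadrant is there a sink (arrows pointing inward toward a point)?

Q1

The sink sits at approximately (1.5, 2.0), which lies in quadrant Q1. The divergence there is about -4, negative as expected for a sink.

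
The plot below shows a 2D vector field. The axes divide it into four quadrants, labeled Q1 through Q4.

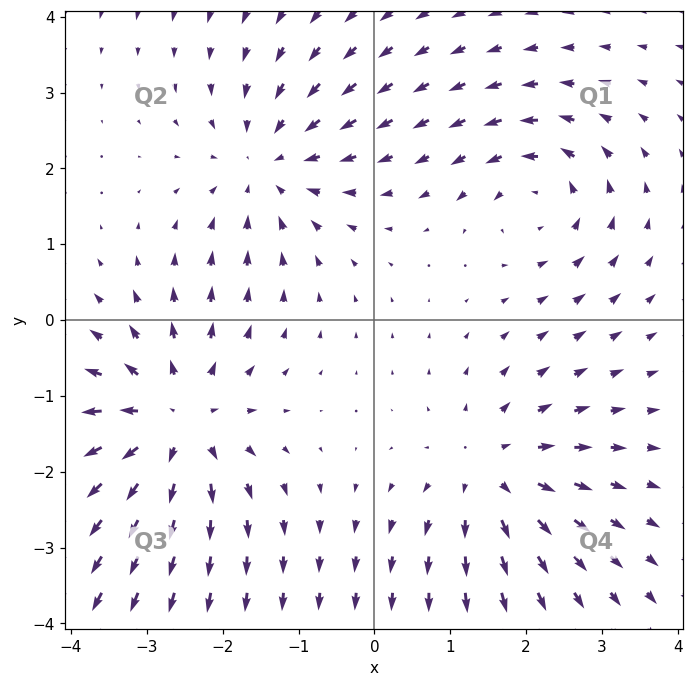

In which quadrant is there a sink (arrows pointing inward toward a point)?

Q2

The sink sits at approximately (-1.4, 2.1), which lies in quadrant Q2. The divergence there is about -3, negative as expected for a sink.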